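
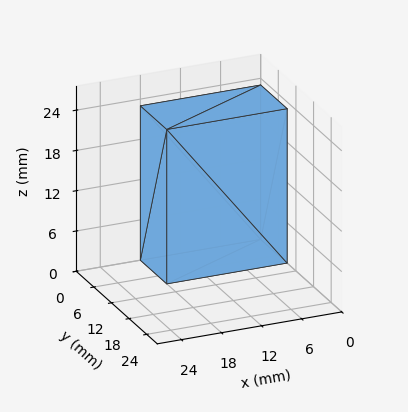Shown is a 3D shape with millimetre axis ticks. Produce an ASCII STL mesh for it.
Reading the render: the shape is a rectangular box, roughly 18 × 9 mm footprint and 23 mm tall (dimensions read to the nearest mm from the axis ticks). For the STL, each face is triangulated and given an outward normal.

solid part
  facet normal 0.0000 0.0000 -1.0000
    outer loop
      vertex 18.000 9.000 0.000
      vertex 18.000 0.000 0.000
      vertex 0.000 0.000 0.000
    endloop
  endfacet
  facet normal 0.0000 0.0000 -1.0000
    outer loop
      vertex 0.000 9.000 0.000
      vertex 18.000 9.000 0.000
      vertex 0.000 0.000 0.000
    endloop
  endfacet
  facet normal 0.0000 0.0000 1.0000
    outer loop
      vertex 0.000 0.000 23.000
      vertex 18.000 0.000 23.000
      vertex 18.000 9.000 23.000
    endloop
  endfacet
  facet normal 0.0000 0.0000 1.0000
    outer loop
      vertex 0.000 0.000 23.000
      vertex 18.000 9.000 23.000
      vertex 0.000 9.000 23.000
    endloop
  endfacet
  facet normal 0.0000 -1.0000 0.0000
    outer loop
      vertex 0.000 0.000 0.000
      vertex 18.000 0.000 0.000
      vertex 18.000 0.000 23.000
    endloop
  endfacet
  facet normal 0.0000 -1.0000 0.0000
    outer loop
      vertex 0.000 0.000 0.000
      vertex 18.000 0.000 23.000
      vertex 0.000 0.000 23.000
    endloop
  endfacet
  facet normal 0.0000 1.0000 0.0000
    outer loop
      vertex 18.000 9.000 23.000
      vertex 18.000 9.000 0.000
      vertex 0.000 9.000 0.000
    endloop
  endfacet
  facet normal 0.0000 1.0000 0.0000
    outer loop
      vertex 0.000 9.000 23.000
      vertex 18.000 9.000 23.000
      vertex 0.000 9.000 0.000
    endloop
  endfacet
  facet normal -1.0000 0.0000 0.0000
    outer loop
      vertex 0.000 9.000 23.000
      vertex 0.000 9.000 0.000
      vertex 0.000 0.000 0.000
    endloop
  endfacet
  facet normal -1.0000 0.0000 0.0000
    outer loop
      vertex 0.000 0.000 23.000
      vertex 0.000 9.000 23.000
      vertex 0.000 0.000 0.000
    endloop
  endfacet
  facet normal 1.0000 0.0000 0.0000
    outer loop
      vertex 18.000 0.000 0.000
      vertex 18.000 9.000 0.000
      vertex 18.000 9.000 23.000
    endloop
  endfacet
  facet normal 1.0000 0.0000 0.0000
    outer loop
      vertex 18.000 0.000 0.000
      vertex 18.000 9.000 23.000
      vertex 18.000 0.000 23.000
    endloop
  endfacet
endsolid part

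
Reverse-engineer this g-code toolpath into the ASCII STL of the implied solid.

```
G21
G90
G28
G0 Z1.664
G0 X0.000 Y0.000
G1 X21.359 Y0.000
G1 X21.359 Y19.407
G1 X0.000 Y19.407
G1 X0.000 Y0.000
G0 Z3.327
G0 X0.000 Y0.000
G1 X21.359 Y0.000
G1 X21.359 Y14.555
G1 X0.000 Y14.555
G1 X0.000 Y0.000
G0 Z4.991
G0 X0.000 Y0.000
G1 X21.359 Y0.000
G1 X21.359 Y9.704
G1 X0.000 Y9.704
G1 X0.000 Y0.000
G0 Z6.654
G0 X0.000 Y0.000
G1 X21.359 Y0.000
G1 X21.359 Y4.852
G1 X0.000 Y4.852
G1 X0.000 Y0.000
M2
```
solid part
  facet normal 0.0000 0.0000 -1.0000
    outer loop
      vertex 21.359 24.259 0.000
      vertex 21.359 0.000 0.000
      vertex 0.000 0.000 0.000
    endloop
  endfacet
  facet normal 0.0000 0.0000 -1.0000
    outer loop
      vertex 0.000 24.259 0.000
      vertex 21.359 24.259 0.000
      vertex 0.000 0.000 0.000
    endloop
  endfacet
  facet normal 0.0000 -1.0000 0.0000
    outer loop
      vertex 0.000 0.000 0.000
      vertex 21.359 0.000 0.000
      vertex 21.359 0.000 8.318
    endloop
  endfacet
  facet normal 0.0000 -1.0000 0.0000
    outer loop
      vertex 0.000 0.000 0.000
      vertex 21.359 0.000 8.318
      vertex 0.000 0.000 8.318
    endloop
  endfacet
  facet normal 0.0000 0.3243 0.9459
    outer loop
      vertex 0.000 0.000 8.318
      vertex 21.359 0.000 8.318
      vertex 21.359 24.259 0.000
    endloop
  endfacet
  facet normal 0.0000 0.3243 0.9459
    outer loop
      vertex 0.000 0.000 8.318
      vertex 21.359 24.259 0.000
      vertex 0.000 24.259 0.000
    endloop
  endfacet
  facet normal -1.0000 0.0000 0.0000
    outer loop
      vertex 0.000 0.000 8.318
      vertex 0.000 24.259 0.000
      vertex 0.000 0.000 0.000
    endloop
  endfacet
  facet normal 1.0000 0.0000 0.0000
    outer loop
      vertex 21.359 0.000 0.000
      vertex 21.359 24.259 0.000
      vertex 21.359 0.000 8.318
    endloop
  endfacet
endsolid part

The G0 Z moves step by Δz≈1.664 mm. The G1 loops shrink linearly with z, so the solid tapers from its base footprint up to z≈8.32. Closing with a flat bottom cap and the tapered top and triangulating gives 8 facets — a wedge (ramp): 21.4 × 24.3 mm base, rising to 8.32 mm along the y=0 edge and sloping linearly to z=0 at y=24.3.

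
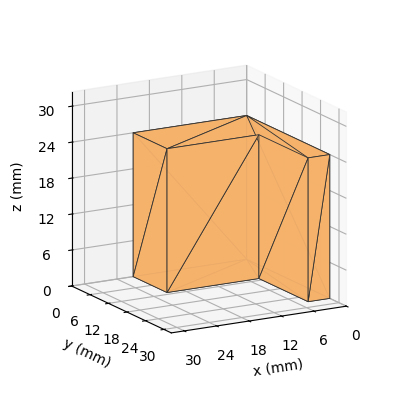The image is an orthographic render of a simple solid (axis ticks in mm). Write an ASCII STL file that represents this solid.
Reading the render: the shape is an L-shaped prism: outer 21 × 27 mm, arm thicknesses ≈ 11 mm (horizontal) and 4 mm (vertical), extruded 24 mm in z (dimensions read to the nearest mm from the axis ticks). For the STL, each face is triangulated and given an outward normal.

solid part
  facet normal 0.0000 0.0000 -1.0000
    outer loop
      vertex 21.0 11.0 0.0
      vertex 21.0 0.0 0.0
      vertex 0.0 0.0 0.0
    endloop
  endfacet
  facet normal 0.0000 0.0000 -1.0000
    outer loop
      vertex 4.0 11.0 0.0
      vertex 21.0 11.0 0.0
      vertex 0.0 0.0 0.0
    endloop
  endfacet
  facet normal 0.0000 0.0000 -1.0000
    outer loop
      vertex 4.0 27.0 0.0
      vertex 4.0 11.0 0.0
      vertex 0.0 0.0 0.0
    endloop
  endfacet
  facet normal 0.0000 0.0000 -1.0000
    outer loop
      vertex 0.0 27.0 0.0
      vertex 4.0 27.0 0.0
      vertex 0.0 0.0 0.0
    endloop
  endfacet
  facet normal 0.0000 0.0000 1.0000
    outer loop
      vertex 0.0 0.0 24.0
      vertex 21.0 0.0 24.0
      vertex 21.0 11.0 24.0
    endloop
  endfacet
  facet normal 0.0000 0.0000 1.0000
    outer loop
      vertex 0.0 0.0 24.0
      vertex 21.0 11.0 24.0
      vertex 4.0 11.0 24.0
    endloop
  endfacet
  facet normal 0.0000 0.0000 1.0000
    outer loop
      vertex 0.0 0.0 24.0
      vertex 4.0 11.0 24.0
      vertex 4.0 27.0 24.0
    endloop
  endfacet
  facet normal 0.0000 0.0000 1.0000
    outer loop
      vertex 0.0 0.0 24.0
      vertex 4.0 27.0 24.0
      vertex 0.0 27.0 24.0
    endloop
  endfacet
  facet normal 0.0000 -1.0000 0.0000
    outer loop
      vertex 0.0 0.0 0.0
      vertex 21.0 0.0 0.0
      vertex 21.0 0.0 24.0
    endloop
  endfacet
  facet normal 0.0000 -1.0000 0.0000
    outer loop
      vertex 0.0 0.0 0.0
      vertex 21.0 0.0 24.0
      vertex 0.0 0.0 24.0
    endloop
  endfacet
  facet normal 1.0000 0.0000 0.0000
    outer loop
      vertex 21.0 0.0 0.0
      vertex 21.0 11.0 0.0
      vertex 21.0 11.0 24.0
    endloop
  endfacet
  facet normal 1.0000 0.0000 0.0000
    outer loop
      vertex 21.0 0.0 0.0
      vertex 21.0 11.0 24.0
      vertex 21.0 0.0 24.0
    endloop
  endfacet
  facet normal 0.0000 1.0000 0.0000
    outer loop
      vertex 21.0 11.0 0.0
      vertex 4.0 11.0 0.0
      vertex 4.0 11.0 24.0
    endloop
  endfacet
  facet normal 0.0000 1.0000 0.0000
    outer loop
      vertex 21.0 11.0 0.0
      vertex 4.0 11.0 24.0
      vertex 21.0 11.0 24.0
    endloop
  endfacet
  facet normal 1.0000 0.0000 0.0000
    outer loop
      vertex 4.0 11.0 0.0
      vertex 4.0 27.0 0.0
      vertex 4.0 27.0 24.0
    endloop
  endfacet
  facet normal 1.0000 0.0000 0.0000
    outer loop
      vertex 4.0 11.0 0.0
      vertex 4.0 27.0 24.0
      vertex 4.0 11.0 24.0
    endloop
  endfacet
  facet normal 0.0000 1.0000 0.0000
    outer loop
      vertex 4.0 27.0 0.0
      vertex 0.0 27.0 0.0
      vertex 0.0 27.0 24.0
    endloop
  endfacet
  facet normal 0.0000 1.0000 0.0000
    outer loop
      vertex 4.0 27.0 0.0
      vertex 0.0 27.0 24.0
      vertex 4.0 27.0 24.0
    endloop
  endfacet
  facet normal -1.0000 0.0000 0.0000
    outer loop
      vertex 0.0 27.0 0.0
      vertex 0.0 0.0 0.0
      vertex 0.0 0.0 24.0
    endloop
  endfacet
  facet normal -1.0000 0.0000 0.0000
    outer loop
      vertex 0.0 27.0 0.0
      vertex 0.0 0.0 24.0
      vertex 0.0 27.0 24.0
    endloop
  endfacet
endsolid part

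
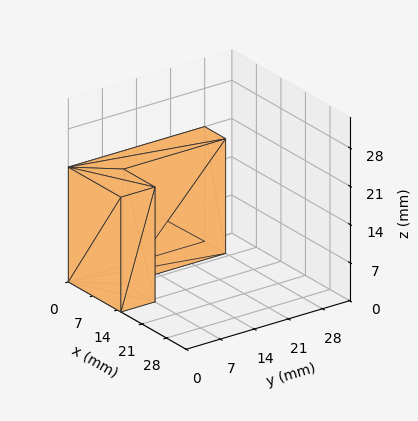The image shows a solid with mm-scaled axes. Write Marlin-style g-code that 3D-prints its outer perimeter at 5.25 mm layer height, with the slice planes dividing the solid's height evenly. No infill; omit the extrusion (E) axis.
Reading the render: the shape is an L-shaped prism: outer 15 × 28 mm, arm thicknesses ≈ 7 mm (horizontal) and 6 mm (vertical), extruded 21 mm in z (dimensions read to the nearest mm from the axis ticks). For the g-code, the solid's height is divided into equal slices at the stated Δz and each level perimeter traced with G1 moves after a G0 lift.

; perimeter-only toolpath
G21 ; units = mm
G90 ; absolute positioning
G28 ; home
; layer 1
G0 Z5.25
G0 X0.00 Y0.00
G1 X15.00 Y0.00
G1 X15.00 Y7.00
G1 X6.00 Y7.00
G1 X6.00 Y28.00
G1 X0.00 Y28.00
G1 X0.00 Y0.00
; layer 2
G0 Z10.50
G0 X0.00 Y0.00
G1 X15.00 Y0.00
G1 X15.00 Y7.00
G1 X6.00 Y7.00
G1 X6.00 Y28.00
G1 X0.00 Y28.00
G1 X0.00 Y0.00
; layer 3
G0 Z15.75
G0 X0.00 Y0.00
G1 X15.00 Y0.00
G1 X15.00 Y7.00
G1 X6.00 Y7.00
G1 X6.00 Y28.00
G1 X0.00 Y28.00
G1 X0.00 Y0.00
; layer 4
G0 Z21.00
G0 X0.00 Y0.00
G1 X15.00 Y0.00
G1 X15.00 Y7.00
G1 X6.00 Y7.00
G1 X6.00 Y28.00
G1 X0.00 Y28.00
G1 X0.00 Y0.00
M2 ; end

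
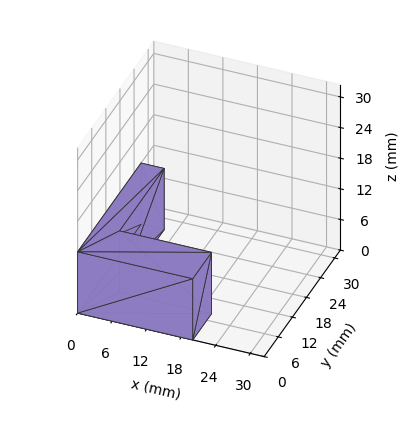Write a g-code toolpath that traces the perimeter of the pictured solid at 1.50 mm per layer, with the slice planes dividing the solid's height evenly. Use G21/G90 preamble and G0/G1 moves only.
Reading the render: the shape is an L-shaped prism: outer 20 × 27 mm, arm thicknesses ≈ 8 mm (horizontal) and 4 mm (vertical), extruded 12 mm in z (dimensions read to the nearest mm from the axis ticks). For the g-code, the solid's height is divided into equal slices at the stated Δz and each level perimeter traced with G1 moves after a G0 lift.

; perimeter-only toolpath
G21 ; units = mm
G90 ; absolute positioning
G28 ; home
; layer 1
G0 Z1.50
G0 X0.00 Y0.00
G1 X20.00 Y0.00
G1 X20.00 Y8.00
G1 X4.00 Y8.00
G1 X4.00 Y27.00
G1 X0.00 Y27.00
G1 X0.00 Y0.00
; layer 2
G0 Z3.00
G0 X0.00 Y0.00
G1 X20.00 Y0.00
G1 X20.00 Y8.00
G1 X4.00 Y8.00
G1 X4.00 Y27.00
G1 X0.00 Y27.00
G1 X0.00 Y0.00
; layer 3
G0 Z4.50
G0 X0.00 Y0.00
G1 X20.00 Y0.00
G1 X20.00 Y8.00
G1 X4.00 Y8.00
G1 X4.00 Y27.00
G1 X0.00 Y27.00
G1 X0.00 Y0.00
; layer 4
G0 Z6.00
G0 X0.00 Y0.00
G1 X20.00 Y0.00
G1 X20.00 Y8.00
G1 X4.00 Y8.00
G1 X4.00 Y27.00
G1 X0.00 Y27.00
G1 X0.00 Y0.00
; layer 5
G0 Z7.50
G0 X0.00 Y0.00
G1 X20.00 Y0.00
G1 X20.00 Y8.00
G1 X4.00 Y8.00
G1 X4.00 Y27.00
G1 X0.00 Y27.00
G1 X0.00 Y0.00
; layer 6
G0 Z9.00
G0 X0.00 Y0.00
G1 X20.00 Y0.00
G1 X20.00 Y8.00
G1 X4.00 Y8.00
G1 X4.00 Y27.00
G1 X0.00 Y27.00
G1 X0.00 Y0.00
; layer 7
G0 Z10.50
G0 X0.00 Y0.00
G1 X20.00 Y0.00
G1 X20.00 Y8.00
G1 X4.00 Y8.00
G1 X4.00 Y27.00
G1 X0.00 Y27.00
G1 X0.00 Y0.00
; layer 8
G0 Z12.00
G0 X0.00 Y0.00
G1 X20.00 Y0.00
G1 X20.00 Y8.00
G1 X4.00 Y8.00
G1 X4.00 Y27.00
G1 X0.00 Y27.00
G1 X0.00 Y0.00
M2 ; end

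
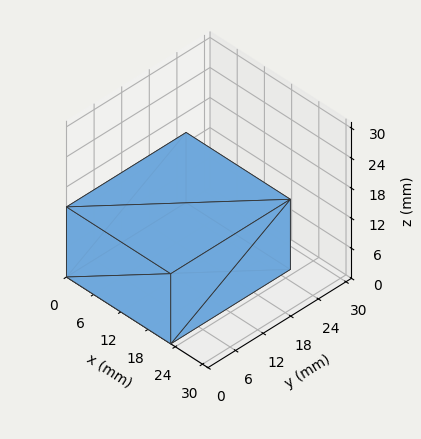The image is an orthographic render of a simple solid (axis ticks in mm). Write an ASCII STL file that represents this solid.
Reading the render: the shape is a rectangular box, roughly 23 × 26 mm footprint and 14 mm tall (dimensions read to the nearest mm from the axis ticks). For the STL, each face is triangulated and given an outward normal.

solid part
  facet normal 0.0000 0.0000 -1.0000
    outer loop
      vertex 23.00 26.00 0.00
      vertex 23.00 0.00 0.00
      vertex 0.00 0.00 0.00
    endloop
  endfacet
  facet normal 0.0000 0.0000 -1.0000
    outer loop
      vertex 0.00 26.00 0.00
      vertex 23.00 26.00 0.00
      vertex 0.00 0.00 0.00
    endloop
  endfacet
  facet normal 0.0000 0.0000 1.0000
    outer loop
      vertex 0.00 0.00 14.00
      vertex 23.00 0.00 14.00
      vertex 23.00 26.00 14.00
    endloop
  endfacet
  facet normal 0.0000 0.0000 1.0000
    outer loop
      vertex 0.00 0.00 14.00
      vertex 23.00 26.00 14.00
      vertex 0.00 26.00 14.00
    endloop
  endfacet
  facet normal 0.0000 -1.0000 0.0000
    outer loop
      vertex 0.00 0.00 0.00
      vertex 23.00 0.00 0.00
      vertex 23.00 0.00 14.00
    endloop
  endfacet
  facet normal 0.0000 -1.0000 0.0000
    outer loop
      vertex 0.00 0.00 0.00
      vertex 23.00 0.00 14.00
      vertex 0.00 0.00 14.00
    endloop
  endfacet
  facet normal 0.0000 1.0000 0.0000
    outer loop
      vertex 23.00 26.00 14.00
      vertex 23.00 26.00 0.00
      vertex 0.00 26.00 0.00
    endloop
  endfacet
  facet normal 0.0000 1.0000 0.0000
    outer loop
      vertex 0.00 26.00 14.00
      vertex 23.00 26.00 14.00
      vertex 0.00 26.00 0.00
    endloop
  endfacet
  facet normal -1.0000 0.0000 0.0000
    outer loop
      vertex 0.00 26.00 14.00
      vertex 0.00 26.00 0.00
      vertex 0.00 0.00 0.00
    endloop
  endfacet
  facet normal -1.0000 0.0000 0.0000
    outer loop
      vertex 0.00 0.00 14.00
      vertex 0.00 26.00 14.00
      vertex 0.00 0.00 0.00
    endloop
  endfacet
  facet normal 1.0000 0.0000 0.0000
    outer loop
      vertex 23.00 0.00 0.00
      vertex 23.00 26.00 0.00
      vertex 23.00 26.00 14.00
    endloop
  endfacet
  facet normal 1.0000 0.0000 0.0000
    outer loop
      vertex 23.00 0.00 0.00
      vertex 23.00 26.00 14.00
      vertex 23.00 0.00 14.00
    endloop
  endfacet
endsolid part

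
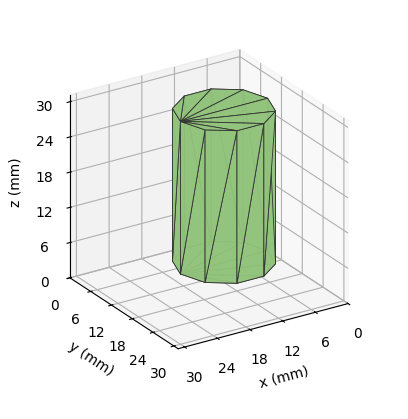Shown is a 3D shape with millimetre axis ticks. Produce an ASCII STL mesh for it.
Reading the render: the shape is a regular 10-sided prism (a cylinder approximated with 10 flat sides), circumscribed radius ≈ 8 mm, height ≈ 26 mm (dimensions read to the nearest mm from the axis ticks). For the STL, each face is triangulated and given an outward normal.

solid part
  facet normal 0.0000 0.0000 -1.0000
    outer loop
      vertex 10.47 15.61 0.00
      vertex 14.47 12.70 0.00
      vertex 16.00 8.00 0.00
    endloop
  endfacet
  facet normal 0.0000 0.0000 -1.0000
    outer loop
      vertex 5.53 15.61 0.00
      vertex 10.47 15.61 0.00
      vertex 16.00 8.00 0.00
    endloop
  endfacet
  facet normal 0.0000 0.0000 -1.0000
    outer loop
      vertex 1.53 12.70 0.00
      vertex 5.53 15.61 0.00
      vertex 16.00 8.00 0.00
    endloop
  endfacet
  facet normal 0.0000 0.0000 -1.0000
    outer loop
      vertex 0.00 8.00 0.00
      vertex 1.53 12.70 0.00
      vertex 16.00 8.00 0.00
    endloop
  endfacet
  facet normal 0.0000 0.0000 -1.0000
    outer loop
      vertex 1.53 3.30 0.00
      vertex 0.00 8.00 0.00
      vertex 16.00 8.00 0.00
    endloop
  endfacet
  facet normal 0.0000 0.0000 -1.0000
    outer loop
      vertex 5.53 0.39 0.00
      vertex 1.53 3.30 0.00
      vertex 16.00 8.00 0.00
    endloop
  endfacet
  facet normal 0.0000 0.0000 -1.0000
    outer loop
      vertex 10.47 0.39 0.00
      vertex 5.53 0.39 0.00
      vertex 16.00 8.00 0.00
    endloop
  endfacet
  facet normal 0.0000 0.0000 -1.0000
    outer loop
      vertex 14.47 3.30 0.00
      vertex 10.47 0.39 0.00
      vertex 16.00 8.00 0.00
    endloop
  endfacet
  facet normal 0.0000 0.0000 1.0000
    outer loop
      vertex 16.00 8.00 26.00
      vertex 14.47 12.70 26.00
      vertex 10.47 15.61 26.00
    endloop
  endfacet
  facet normal 0.0000 0.0000 1.0000
    outer loop
      vertex 16.00 8.00 26.00
      vertex 10.47 15.61 26.00
      vertex 5.53 15.61 26.00
    endloop
  endfacet
  facet normal 0.0000 0.0000 1.0000
    outer loop
      vertex 16.00 8.00 26.00
      vertex 5.53 15.61 26.00
      vertex 1.53 12.70 26.00
    endloop
  endfacet
  facet normal 0.0000 0.0000 1.0000
    outer loop
      vertex 16.00 8.00 26.00
      vertex 1.53 12.70 26.00
      vertex 0.00 8.00 26.00
    endloop
  endfacet
  facet normal 0.0000 0.0000 1.0000
    outer loop
      vertex 16.00 8.00 26.00
      vertex 0.00 8.00 26.00
      vertex 1.53 3.30 26.00
    endloop
  endfacet
  facet normal 0.0000 0.0000 1.0000
    outer loop
      vertex 16.00 8.00 26.00
      vertex 1.53 3.30 26.00
      vertex 5.53 0.39 26.00
    endloop
  endfacet
  facet normal 0.0000 0.0000 1.0000
    outer loop
      vertex 16.00 8.00 26.00
      vertex 5.53 0.39 26.00
      vertex 10.47 0.39 26.00
    endloop
  endfacet
  facet normal 0.0000 0.0000 1.0000
    outer loop
      vertex 16.00 8.00 26.00
      vertex 10.47 0.39 26.00
      vertex 14.47 3.30 26.00
    endloop
  endfacet
  facet normal 0.9509 0.3095 0.0000
    outer loop
      vertex 16.00 8.00 0.00
      vertex 14.47 12.70 0.00
      vertex 14.47 12.70 26.00
    endloop
  endfacet
  facet normal 0.9509 0.3095 0.0000
    outer loop
      vertex 16.00 8.00 0.00
      vertex 14.47 12.70 26.00
      vertex 16.00 8.00 26.00
    endloop
  endfacet
  facet normal 0.5883 0.8086 0.0000
    outer loop
      vertex 14.47 12.70 0.00
      vertex 10.47 15.61 0.00
      vertex 10.47 15.61 26.00
    endloop
  endfacet
  facet normal 0.5883 0.8086 0.0000
    outer loop
      vertex 14.47 12.70 0.00
      vertex 10.47 15.61 26.00
      vertex 14.47 12.70 26.00
    endloop
  endfacet
  facet normal 0.0000 1.0000 0.0000
    outer loop
      vertex 10.47 15.61 0.00
      vertex 5.53 15.61 0.00
      vertex 5.53 15.61 26.00
    endloop
  endfacet
  facet normal 0.0000 1.0000 0.0000
    outer loop
      vertex 10.47 15.61 0.00
      vertex 5.53 15.61 26.00
      vertex 10.47 15.61 26.00
    endloop
  endfacet
  facet normal -0.5883 0.8086 0.0000
    outer loop
      vertex 5.53 15.61 0.00
      vertex 1.53 12.70 0.00
      vertex 1.53 12.70 26.00
    endloop
  endfacet
  facet normal -0.5883 0.8086 0.0000
    outer loop
      vertex 5.53 15.61 0.00
      vertex 1.53 12.70 26.00
      vertex 5.53 15.61 26.00
    endloop
  endfacet
  facet normal -0.9509 0.3095 0.0000
    outer loop
      vertex 1.53 12.70 0.00
      vertex 0.00 8.00 0.00
      vertex 0.00 8.00 26.00
    endloop
  endfacet
  facet normal -0.9509 0.3095 0.0000
    outer loop
      vertex 1.53 12.70 0.00
      vertex 0.00 8.00 26.00
      vertex 1.53 12.70 26.00
    endloop
  endfacet
  facet normal -0.9509 -0.3095 0.0000
    outer loop
      vertex 0.00 8.00 0.00
      vertex 1.53 3.30 0.00
      vertex 1.53 3.30 26.00
    endloop
  endfacet
  facet normal -0.9509 -0.3095 0.0000
    outer loop
      vertex 0.00 8.00 0.00
      vertex 1.53 3.30 26.00
      vertex 0.00 8.00 26.00
    endloop
  endfacet
  facet normal -0.5883 -0.8086 0.0000
    outer loop
      vertex 1.53 3.30 0.00
      vertex 5.53 0.39 0.00
      vertex 5.53 0.39 26.00
    endloop
  endfacet
  facet normal -0.5883 -0.8086 0.0000
    outer loop
      vertex 1.53 3.30 0.00
      vertex 5.53 0.39 26.00
      vertex 1.53 3.30 26.00
    endloop
  endfacet
  facet normal 0.0000 -1.0000 0.0000
    outer loop
      vertex 5.53 0.39 0.00
      vertex 10.47 0.39 0.00
      vertex 10.47 0.39 26.00
    endloop
  endfacet
  facet normal 0.0000 -1.0000 0.0000
    outer loop
      vertex 5.53 0.39 0.00
      vertex 10.47 0.39 26.00
      vertex 5.53 0.39 26.00
    endloop
  endfacet
  facet normal 0.5883 -0.8086 0.0000
    outer loop
      vertex 10.47 0.39 0.00
      vertex 14.47 3.30 0.00
      vertex 14.47 3.30 26.00
    endloop
  endfacet
  facet normal 0.5883 -0.8086 0.0000
    outer loop
      vertex 10.47 0.39 0.00
      vertex 14.47 3.30 26.00
      vertex 10.47 0.39 26.00
    endloop
  endfacet
  facet normal 0.9509 -0.3095 0.0000
    outer loop
      vertex 14.47 3.30 0.00
      vertex 16.00 8.00 0.00
      vertex 16.00 8.00 26.00
    endloop
  endfacet
  facet normal 0.9509 -0.3095 0.0000
    outer loop
      vertex 14.47 3.30 0.00
      vertex 16.00 8.00 26.00
      vertex 14.47 3.30 26.00
    endloop
  endfacet
endsolid part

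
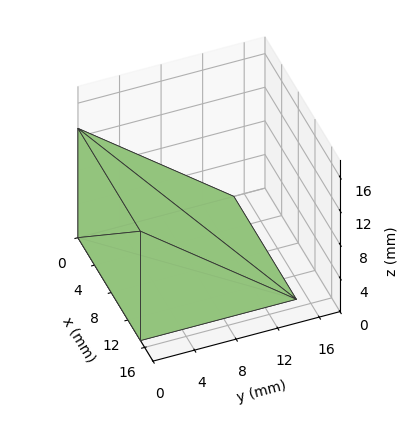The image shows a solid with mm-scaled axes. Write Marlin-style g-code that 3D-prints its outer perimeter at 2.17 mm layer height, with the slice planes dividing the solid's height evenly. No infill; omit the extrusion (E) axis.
Reading the render: the shape is a wedge (ramp): 15 × 15 mm base, rising to 13 mm along the y=0 edge and sloping linearly to z=0 at y=15 (dimensions read to the nearest mm from the axis ticks). For the g-code, the solid's height is divided into equal slices at the stated Δz and each level perimeter traced with G1 moves after a G0 lift.

; perimeter-only toolpath
G21 ; units = mm
G90 ; absolute positioning
G28 ; home
; layer 1
G0 Z2.17
G0 X0.00 Y0.00
G1 X15.00 Y0.00
G1 X15.00 Y12.50
G1 X0.00 Y12.50
G1 X0.00 Y0.00
; layer 2
G0 Z4.33
G0 X0.00 Y0.00
G1 X15.00 Y0.00
G1 X15.00 Y10.00
G1 X0.00 Y10.00
G1 X0.00 Y0.00
; layer 3
G0 Z6.50
G0 X0.00 Y0.00
G1 X15.00 Y0.00
G1 X15.00 Y7.50
G1 X0.00 Y7.50
G1 X0.00 Y0.00
; layer 4
G0 Z8.67
G0 X0.00 Y0.00
G1 X15.00 Y0.00
G1 X15.00 Y5.00
G1 X0.00 Y5.00
G1 X0.00 Y0.00
; layer 5
G0 Z10.83
G0 X0.00 Y0.00
G1 X15.00 Y0.00
G1 X15.00 Y2.50
G1 X0.00 Y2.50
G1 X0.00 Y0.00
M2 ; end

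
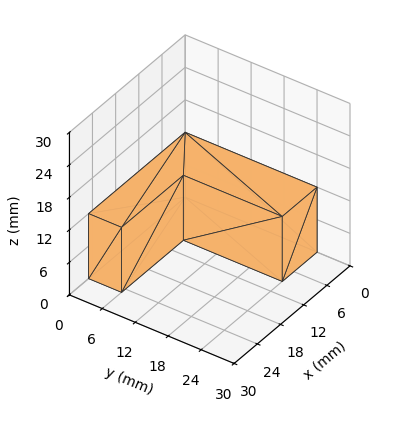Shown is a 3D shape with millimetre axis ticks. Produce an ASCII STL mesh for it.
Reading the render: the shape is an L-shaped prism: outer 25 × 24 mm, arm thicknesses ≈ 6 mm (horizontal) and 9 mm (vertical), extruded 12 mm in z (dimensions read to the nearest mm from the axis ticks). For the STL, each face is triangulated and given an outward normal.

solid part
  facet normal 0.0000 0.0000 -1.0000
    outer loop
      vertex 25.000 6.000 0.000
      vertex 25.000 0.000 0.000
      vertex 0.000 0.000 0.000
    endloop
  endfacet
  facet normal 0.0000 0.0000 -1.0000
    outer loop
      vertex 9.000 6.000 0.000
      vertex 25.000 6.000 0.000
      vertex 0.000 0.000 0.000
    endloop
  endfacet
  facet normal 0.0000 0.0000 -1.0000
    outer loop
      vertex 9.000 24.000 0.000
      vertex 9.000 6.000 0.000
      vertex 0.000 0.000 0.000
    endloop
  endfacet
  facet normal 0.0000 0.0000 -1.0000
    outer loop
      vertex 0.000 24.000 0.000
      vertex 9.000 24.000 0.000
      vertex 0.000 0.000 0.000
    endloop
  endfacet
  facet normal 0.0000 0.0000 1.0000
    outer loop
      vertex 0.000 0.000 12.000
      vertex 25.000 0.000 12.000
      vertex 25.000 6.000 12.000
    endloop
  endfacet
  facet normal 0.0000 0.0000 1.0000
    outer loop
      vertex 0.000 0.000 12.000
      vertex 25.000 6.000 12.000
      vertex 9.000 6.000 12.000
    endloop
  endfacet
  facet normal 0.0000 0.0000 1.0000
    outer loop
      vertex 0.000 0.000 12.000
      vertex 9.000 6.000 12.000
      vertex 9.000 24.000 12.000
    endloop
  endfacet
  facet normal 0.0000 0.0000 1.0000
    outer loop
      vertex 0.000 0.000 12.000
      vertex 9.000 24.000 12.000
      vertex 0.000 24.000 12.000
    endloop
  endfacet
  facet normal 0.0000 -1.0000 0.0000
    outer loop
      vertex 0.000 0.000 0.000
      vertex 25.000 0.000 0.000
      vertex 25.000 0.000 12.000
    endloop
  endfacet
  facet normal 0.0000 -1.0000 0.0000
    outer loop
      vertex 0.000 0.000 0.000
      vertex 25.000 0.000 12.000
      vertex 0.000 0.000 12.000
    endloop
  endfacet
  facet normal 1.0000 0.0000 0.0000
    outer loop
      vertex 25.000 0.000 0.000
      vertex 25.000 6.000 0.000
      vertex 25.000 6.000 12.000
    endloop
  endfacet
  facet normal 1.0000 0.0000 0.0000
    outer loop
      vertex 25.000 0.000 0.000
      vertex 25.000 6.000 12.000
      vertex 25.000 0.000 12.000
    endloop
  endfacet
  facet normal 0.0000 1.0000 0.0000
    outer loop
      vertex 25.000 6.000 0.000
      vertex 9.000 6.000 0.000
      vertex 9.000 6.000 12.000
    endloop
  endfacet
  facet normal 0.0000 1.0000 0.0000
    outer loop
      vertex 25.000 6.000 0.000
      vertex 9.000 6.000 12.000
      vertex 25.000 6.000 12.000
    endloop
  endfacet
  facet normal 1.0000 0.0000 0.0000
    outer loop
      vertex 9.000 6.000 0.000
      vertex 9.000 24.000 0.000
      vertex 9.000 24.000 12.000
    endloop
  endfacet
  facet normal 1.0000 0.0000 0.0000
    outer loop
      vertex 9.000 6.000 0.000
      vertex 9.000 24.000 12.000
      vertex 9.000 6.000 12.000
    endloop
  endfacet
  facet normal 0.0000 1.0000 0.0000
    outer loop
      vertex 9.000 24.000 0.000
      vertex 0.000 24.000 0.000
      vertex 0.000 24.000 12.000
    endloop
  endfacet
  facet normal 0.0000 1.0000 0.0000
    outer loop
      vertex 9.000 24.000 0.000
      vertex 0.000 24.000 12.000
      vertex 9.000 24.000 12.000
    endloop
  endfacet
  facet normal -1.0000 0.0000 0.0000
    outer loop
      vertex 0.000 24.000 0.000
      vertex 0.000 0.000 0.000
      vertex 0.000 0.000 12.000
    endloop
  endfacet
  facet normal -1.0000 0.0000 0.0000
    outer loop
      vertex 0.000 24.000 0.000
      vertex 0.000 0.000 12.000
      vertex 0.000 24.000 12.000
    endloop
  endfacet
endsolid part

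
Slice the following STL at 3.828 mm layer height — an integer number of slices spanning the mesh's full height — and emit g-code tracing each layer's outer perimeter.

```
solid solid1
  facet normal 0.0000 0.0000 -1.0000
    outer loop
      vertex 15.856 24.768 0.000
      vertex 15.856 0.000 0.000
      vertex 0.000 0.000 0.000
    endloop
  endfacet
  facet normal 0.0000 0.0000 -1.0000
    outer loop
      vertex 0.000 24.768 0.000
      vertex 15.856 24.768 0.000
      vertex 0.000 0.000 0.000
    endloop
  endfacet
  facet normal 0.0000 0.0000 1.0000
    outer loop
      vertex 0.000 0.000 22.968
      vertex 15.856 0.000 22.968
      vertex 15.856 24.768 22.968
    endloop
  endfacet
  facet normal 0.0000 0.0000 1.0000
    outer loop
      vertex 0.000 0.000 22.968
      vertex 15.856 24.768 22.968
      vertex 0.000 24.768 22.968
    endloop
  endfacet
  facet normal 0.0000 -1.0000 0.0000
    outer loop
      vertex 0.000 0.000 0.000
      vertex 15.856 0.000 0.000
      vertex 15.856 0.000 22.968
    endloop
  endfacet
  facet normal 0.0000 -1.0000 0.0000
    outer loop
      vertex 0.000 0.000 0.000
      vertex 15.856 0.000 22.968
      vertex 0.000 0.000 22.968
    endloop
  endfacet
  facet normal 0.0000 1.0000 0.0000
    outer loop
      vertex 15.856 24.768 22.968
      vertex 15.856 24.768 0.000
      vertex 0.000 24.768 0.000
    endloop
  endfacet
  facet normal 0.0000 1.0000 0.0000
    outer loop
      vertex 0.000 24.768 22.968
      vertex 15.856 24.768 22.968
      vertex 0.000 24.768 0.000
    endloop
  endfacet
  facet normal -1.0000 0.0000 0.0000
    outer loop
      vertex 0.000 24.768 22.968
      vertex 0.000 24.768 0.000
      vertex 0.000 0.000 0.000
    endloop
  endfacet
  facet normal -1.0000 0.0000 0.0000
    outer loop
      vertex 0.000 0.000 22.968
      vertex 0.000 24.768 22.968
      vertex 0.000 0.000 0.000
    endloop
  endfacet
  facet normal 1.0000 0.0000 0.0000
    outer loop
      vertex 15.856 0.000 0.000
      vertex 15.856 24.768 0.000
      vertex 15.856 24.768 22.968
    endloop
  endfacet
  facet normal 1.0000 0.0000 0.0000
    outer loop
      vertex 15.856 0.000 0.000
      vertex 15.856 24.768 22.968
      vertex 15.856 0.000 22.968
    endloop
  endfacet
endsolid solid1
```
; perimeter-only toolpath
G21 ; units = mm
G90 ; absolute positioning
G28 ; home
; layer 1
G0 Z3.828
G0 X0.000 Y0.000
G1 X15.856 Y0.000
G1 X15.856 Y24.768
G1 X0.000 Y24.768
G1 X0.000 Y0.000
; layer 2
G0 Z7.656
G0 X0.000 Y0.000
G1 X15.856 Y0.000
G1 X15.856 Y24.768
G1 X0.000 Y24.768
G1 X0.000 Y0.000
; layer 3
G0 Z11.484
G0 X0.000 Y0.000
G1 X15.856 Y0.000
G1 X15.856 Y24.768
G1 X0.000 Y24.768
G1 X0.000 Y0.000
; layer 4
G0 Z15.312
G0 X0.000 Y0.000
G1 X15.856 Y0.000
G1 X15.856 Y24.768
G1 X0.000 Y24.768
G1 X0.000 Y0.000
; layer 5
G0 Z19.140
G0 X0.000 Y0.000
G1 X15.856 Y0.000
G1 X15.856 Y24.768
G1 X0.000 Y24.768
G1 X0.000 Y0.000
; layer 6
G0 Z22.968
G0 X0.000 Y0.000
G1 X15.856 Y0.000
G1 X15.856 Y24.768
G1 X0.000 Y24.768
G1 X0.000 Y0.000
M2 ; end

The solid is a rectangular box, roughly 15.9 × 24.8 mm footprint and 23 mm tall. Slicing at Δz = 3.828 mm — 6 equal slices spanning the solid's height, so layer i sits at z = i·h/6 — gives 6 non-empty perimeters. Each is a 4-segment closed polygon; G0 lifts to the layer z and rapids to the start vertex, then G1 traces the edges.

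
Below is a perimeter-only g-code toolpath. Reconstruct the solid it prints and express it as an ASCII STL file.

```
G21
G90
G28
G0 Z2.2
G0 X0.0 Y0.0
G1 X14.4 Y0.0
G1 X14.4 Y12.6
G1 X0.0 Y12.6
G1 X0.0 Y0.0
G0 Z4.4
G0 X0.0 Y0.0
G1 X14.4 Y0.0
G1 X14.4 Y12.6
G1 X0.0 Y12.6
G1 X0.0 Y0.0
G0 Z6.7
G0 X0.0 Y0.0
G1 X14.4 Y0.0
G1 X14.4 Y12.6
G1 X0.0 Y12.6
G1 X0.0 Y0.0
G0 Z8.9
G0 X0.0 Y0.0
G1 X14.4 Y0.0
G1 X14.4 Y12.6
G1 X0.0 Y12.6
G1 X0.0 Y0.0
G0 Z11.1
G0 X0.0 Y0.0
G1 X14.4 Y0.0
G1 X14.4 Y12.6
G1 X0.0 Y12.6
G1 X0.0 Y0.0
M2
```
solid part
  facet normal 0.0000 0.0000 -1.0000
    outer loop
      vertex 14.4 12.6 0.0
      vertex 14.4 0.0 0.0
      vertex 0.0 0.0 0.0
    endloop
  endfacet
  facet normal 0.0000 0.0000 -1.0000
    outer loop
      vertex 0.0 12.6 0.0
      vertex 14.4 12.6 0.0
      vertex 0.0 0.0 0.0
    endloop
  endfacet
  facet normal 0.0000 0.0000 1.0000
    outer loop
      vertex 0.0 0.0 11.1
      vertex 14.4 0.0 11.1
      vertex 14.4 12.6 11.1
    endloop
  endfacet
  facet normal 0.0000 0.0000 1.0000
    outer loop
      vertex 0.0 0.0 11.1
      vertex 14.4 12.6 11.1
      vertex 0.0 12.6 11.1
    endloop
  endfacet
  facet normal 0.0000 -1.0000 0.0000
    outer loop
      vertex 0.0 0.0 0.0
      vertex 14.4 0.0 0.0
      vertex 14.4 0.0 11.1
    endloop
  endfacet
  facet normal 0.0000 -1.0000 0.0000
    outer loop
      vertex 0.0 0.0 0.0
      vertex 14.4 0.0 11.1
      vertex 0.0 0.0 11.1
    endloop
  endfacet
  facet normal 0.0000 1.0000 0.0000
    outer loop
      vertex 14.4 12.6 11.1
      vertex 14.4 12.6 0.0
      vertex 0.0 12.6 0.0
    endloop
  endfacet
  facet normal 0.0000 1.0000 0.0000
    outer loop
      vertex 0.0 12.6 11.1
      vertex 14.4 12.6 11.1
      vertex 0.0 12.6 0.0
    endloop
  endfacet
  facet normal -1.0000 0.0000 0.0000
    outer loop
      vertex 0.0 12.6 11.1
      vertex 0.0 12.6 0.0
      vertex 0.0 0.0 0.0
    endloop
  endfacet
  facet normal -1.0000 0.0000 0.0000
    outer loop
      vertex 0.0 0.0 11.1
      vertex 0.0 12.6 11.1
      vertex 0.0 0.0 0.0
    endloop
  endfacet
  facet normal 1.0000 0.0000 0.0000
    outer loop
      vertex 14.4 0.0 0.0
      vertex 14.4 12.6 0.0
      vertex 14.4 12.6 11.1
    endloop
  endfacet
  facet normal 1.0000 0.0000 0.0000
    outer loop
      vertex 14.4 0.0 0.0
      vertex 14.4 12.6 11.1
      vertex 14.4 0.0 11.1
    endloop
  endfacet
endsolid part

The G0 Z moves step by Δz≈2.2 mm. Every layer's G1 loop is the same polygon, so the solid is a straight extrusion of it from z=0 to z≈11.1. Closing with flat bottom and top caps and triangulating gives 12 facets — a rectangular box, roughly 14.4 × 12.6 mm footprint and 11.1 mm tall.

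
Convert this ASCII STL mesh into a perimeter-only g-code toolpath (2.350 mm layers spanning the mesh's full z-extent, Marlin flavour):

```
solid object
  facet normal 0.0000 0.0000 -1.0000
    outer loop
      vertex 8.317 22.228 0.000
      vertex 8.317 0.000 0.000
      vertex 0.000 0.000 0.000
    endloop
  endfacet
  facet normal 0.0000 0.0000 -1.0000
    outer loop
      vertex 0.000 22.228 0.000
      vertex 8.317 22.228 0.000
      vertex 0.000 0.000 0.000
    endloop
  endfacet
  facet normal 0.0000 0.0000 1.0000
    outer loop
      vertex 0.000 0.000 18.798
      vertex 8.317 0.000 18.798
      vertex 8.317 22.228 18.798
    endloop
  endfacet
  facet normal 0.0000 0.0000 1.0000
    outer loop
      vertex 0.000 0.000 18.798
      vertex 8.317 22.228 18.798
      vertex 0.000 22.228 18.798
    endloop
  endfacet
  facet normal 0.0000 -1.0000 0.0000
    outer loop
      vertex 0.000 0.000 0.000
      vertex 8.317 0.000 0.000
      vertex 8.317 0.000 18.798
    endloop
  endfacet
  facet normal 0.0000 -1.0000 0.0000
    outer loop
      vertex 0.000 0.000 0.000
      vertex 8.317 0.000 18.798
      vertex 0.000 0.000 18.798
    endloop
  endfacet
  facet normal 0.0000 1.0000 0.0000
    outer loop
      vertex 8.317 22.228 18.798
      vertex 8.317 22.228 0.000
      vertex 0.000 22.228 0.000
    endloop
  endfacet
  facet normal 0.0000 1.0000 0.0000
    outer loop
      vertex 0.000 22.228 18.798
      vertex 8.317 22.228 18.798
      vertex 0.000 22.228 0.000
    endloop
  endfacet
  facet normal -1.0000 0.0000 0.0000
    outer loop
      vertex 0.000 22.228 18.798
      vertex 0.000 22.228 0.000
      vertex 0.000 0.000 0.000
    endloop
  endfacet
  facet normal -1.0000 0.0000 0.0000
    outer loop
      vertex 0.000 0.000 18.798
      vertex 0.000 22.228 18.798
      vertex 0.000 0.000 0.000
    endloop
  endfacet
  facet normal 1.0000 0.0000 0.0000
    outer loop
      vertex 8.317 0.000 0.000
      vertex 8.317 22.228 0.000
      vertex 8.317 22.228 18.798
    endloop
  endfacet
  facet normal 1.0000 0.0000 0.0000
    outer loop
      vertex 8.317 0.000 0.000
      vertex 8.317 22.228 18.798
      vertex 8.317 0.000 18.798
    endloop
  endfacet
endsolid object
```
; perimeter-only toolpath
G21 ; units = mm
G90 ; absolute positioning
G28 ; home
; layer 1
G0 Z2.350
G0 X0.000 Y0.000
G1 X8.317 Y0.000
G1 X8.317 Y22.228
G1 X0.000 Y22.228
G1 X0.000 Y0.000
; layer 2
G0 Z4.699
G0 X0.000 Y0.000
G1 X8.317 Y0.000
G1 X8.317 Y22.228
G1 X0.000 Y22.228
G1 X0.000 Y0.000
; layer 3
G0 Z7.049
G0 X0.000 Y0.000
G1 X8.317 Y0.000
G1 X8.317 Y22.228
G1 X0.000 Y22.228
G1 X0.000 Y0.000
; layer 4
G0 Z9.399
G0 X0.000 Y0.000
G1 X8.317 Y0.000
G1 X8.317 Y22.228
G1 X0.000 Y22.228
G1 X0.000 Y0.000
; layer 5
G0 Z11.749
G0 X0.000 Y0.000
G1 X8.317 Y0.000
G1 X8.317 Y22.228
G1 X0.000 Y22.228
G1 X0.000 Y0.000
; layer 6
G0 Z14.098
G0 X0.000 Y0.000
G1 X8.317 Y0.000
G1 X8.317 Y22.228
G1 X0.000 Y22.228
G1 X0.000 Y0.000
; layer 7
G0 Z16.448
G0 X0.000 Y0.000
G1 X8.317 Y0.000
G1 X8.317 Y22.228
G1 X0.000 Y22.228
G1 X0.000 Y0.000
; layer 8
G0 Z18.798
G0 X0.000 Y0.000
G1 X8.317 Y0.000
G1 X8.317 Y22.228
G1 X0.000 Y22.228
G1 X0.000 Y0.000
M2 ; end

The solid is a rectangular box, roughly 8.32 × 22.2 mm footprint and 18.8 mm tall. Slicing at Δz = 2.350 mm — 8 equal slices spanning the solid's height, so layer i sits at z = i·h/8 — gives 8 non-empty perimeters. Each is a 4-segment closed polygon; G0 lifts to the layer z and rapids to the start vertex, then G1 traces the edges.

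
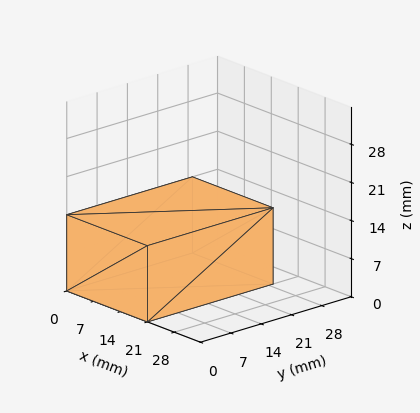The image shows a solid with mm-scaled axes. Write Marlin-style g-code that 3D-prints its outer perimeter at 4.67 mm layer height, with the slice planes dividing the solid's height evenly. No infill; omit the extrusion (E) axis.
Reading the render: the shape is a rectangular box, roughly 21 × 29 mm footprint and 14 mm tall (dimensions read to the nearest mm from the axis ticks). For the g-code, the solid's height is divided into equal slices at the stated Δz and each level perimeter traced with G1 moves after a G0 lift.

; perimeter-only toolpath
G21 ; units = mm
G90 ; absolute positioning
G28 ; home
; layer 1
G0 Z4.67
G0 X0.00 Y0.00
G1 X21.00 Y0.00
G1 X21.00 Y29.00
G1 X0.00 Y29.00
G1 X0.00 Y0.00
; layer 2
G0 Z9.33
G0 X0.00 Y0.00
G1 X21.00 Y0.00
G1 X21.00 Y29.00
G1 X0.00 Y29.00
G1 X0.00 Y0.00
; layer 3
G0 Z14.00
G0 X0.00 Y0.00
G1 X21.00 Y0.00
G1 X21.00 Y29.00
G1 X0.00 Y29.00
G1 X0.00 Y0.00
M2 ; end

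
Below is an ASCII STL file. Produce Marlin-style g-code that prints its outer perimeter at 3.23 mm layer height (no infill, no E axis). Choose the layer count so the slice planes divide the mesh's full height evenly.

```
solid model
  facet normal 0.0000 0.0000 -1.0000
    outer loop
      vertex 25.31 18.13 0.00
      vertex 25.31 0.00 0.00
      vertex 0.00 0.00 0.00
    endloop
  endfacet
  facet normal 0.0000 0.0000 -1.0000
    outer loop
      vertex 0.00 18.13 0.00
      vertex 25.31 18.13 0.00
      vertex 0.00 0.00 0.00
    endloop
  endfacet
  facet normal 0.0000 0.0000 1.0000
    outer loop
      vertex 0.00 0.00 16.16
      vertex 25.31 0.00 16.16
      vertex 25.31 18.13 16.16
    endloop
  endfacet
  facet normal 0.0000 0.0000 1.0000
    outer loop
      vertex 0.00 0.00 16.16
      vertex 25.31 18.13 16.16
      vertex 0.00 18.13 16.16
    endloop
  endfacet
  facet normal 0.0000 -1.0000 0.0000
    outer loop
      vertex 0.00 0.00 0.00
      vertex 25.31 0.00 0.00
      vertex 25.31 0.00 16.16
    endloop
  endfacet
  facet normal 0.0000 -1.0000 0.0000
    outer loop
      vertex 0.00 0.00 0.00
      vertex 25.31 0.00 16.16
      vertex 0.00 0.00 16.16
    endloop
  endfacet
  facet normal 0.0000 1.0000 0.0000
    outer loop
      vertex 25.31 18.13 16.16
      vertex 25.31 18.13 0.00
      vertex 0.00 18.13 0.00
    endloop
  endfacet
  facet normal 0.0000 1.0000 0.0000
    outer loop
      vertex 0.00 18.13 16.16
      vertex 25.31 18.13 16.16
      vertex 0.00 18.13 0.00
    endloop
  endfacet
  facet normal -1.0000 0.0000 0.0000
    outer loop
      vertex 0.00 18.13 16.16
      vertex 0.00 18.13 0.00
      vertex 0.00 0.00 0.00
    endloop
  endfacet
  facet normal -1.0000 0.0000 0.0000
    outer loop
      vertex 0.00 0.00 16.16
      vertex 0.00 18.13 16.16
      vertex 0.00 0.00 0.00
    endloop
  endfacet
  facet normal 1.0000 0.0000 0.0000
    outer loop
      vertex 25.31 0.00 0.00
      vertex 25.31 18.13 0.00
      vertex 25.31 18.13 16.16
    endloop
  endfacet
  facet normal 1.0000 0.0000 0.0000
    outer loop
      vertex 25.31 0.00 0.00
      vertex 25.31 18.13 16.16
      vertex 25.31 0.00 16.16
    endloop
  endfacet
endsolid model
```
; perimeter-only toolpath
G21 ; units = mm
G90 ; absolute positioning
G28 ; home
; layer 1
G0 Z3.23
G0 X0.00 Y0.00
G1 X25.31 Y0.00
G1 X25.31 Y18.13
G1 X0.00 Y18.13
G1 X0.00 Y0.00
; layer 2
G0 Z6.46
G0 X0.00 Y0.00
G1 X25.31 Y0.00
G1 X25.31 Y18.13
G1 X0.00 Y18.13
G1 X0.00 Y0.00
; layer 3
G0 Z9.70
G0 X0.00 Y0.00
G1 X25.31 Y0.00
G1 X25.31 Y18.13
G1 X0.00 Y18.13
G1 X0.00 Y0.00
; layer 4
G0 Z12.93
G0 X0.00 Y0.00
G1 X25.31 Y0.00
G1 X25.31 Y18.13
G1 X0.00 Y18.13
G1 X0.00 Y0.00
; layer 5
G0 Z16.16
G0 X0.00 Y0.00
G1 X25.31 Y0.00
G1 X25.31 Y18.13
G1 X0.00 Y18.13
G1 X0.00 Y0.00
M2 ; end

The solid is a rectangular box, roughly 25.3 × 18.1 mm footprint and 16.2 mm tall. Slicing at Δz = 3.23 mm — 5 equal slices spanning the solid's height, so layer i sits at z = i·h/5 — gives 5 non-empty perimeters. Each is a 4-segment closed polygon; G0 lifts to the layer z and rapids to the start vertex, then G1 traces the edges.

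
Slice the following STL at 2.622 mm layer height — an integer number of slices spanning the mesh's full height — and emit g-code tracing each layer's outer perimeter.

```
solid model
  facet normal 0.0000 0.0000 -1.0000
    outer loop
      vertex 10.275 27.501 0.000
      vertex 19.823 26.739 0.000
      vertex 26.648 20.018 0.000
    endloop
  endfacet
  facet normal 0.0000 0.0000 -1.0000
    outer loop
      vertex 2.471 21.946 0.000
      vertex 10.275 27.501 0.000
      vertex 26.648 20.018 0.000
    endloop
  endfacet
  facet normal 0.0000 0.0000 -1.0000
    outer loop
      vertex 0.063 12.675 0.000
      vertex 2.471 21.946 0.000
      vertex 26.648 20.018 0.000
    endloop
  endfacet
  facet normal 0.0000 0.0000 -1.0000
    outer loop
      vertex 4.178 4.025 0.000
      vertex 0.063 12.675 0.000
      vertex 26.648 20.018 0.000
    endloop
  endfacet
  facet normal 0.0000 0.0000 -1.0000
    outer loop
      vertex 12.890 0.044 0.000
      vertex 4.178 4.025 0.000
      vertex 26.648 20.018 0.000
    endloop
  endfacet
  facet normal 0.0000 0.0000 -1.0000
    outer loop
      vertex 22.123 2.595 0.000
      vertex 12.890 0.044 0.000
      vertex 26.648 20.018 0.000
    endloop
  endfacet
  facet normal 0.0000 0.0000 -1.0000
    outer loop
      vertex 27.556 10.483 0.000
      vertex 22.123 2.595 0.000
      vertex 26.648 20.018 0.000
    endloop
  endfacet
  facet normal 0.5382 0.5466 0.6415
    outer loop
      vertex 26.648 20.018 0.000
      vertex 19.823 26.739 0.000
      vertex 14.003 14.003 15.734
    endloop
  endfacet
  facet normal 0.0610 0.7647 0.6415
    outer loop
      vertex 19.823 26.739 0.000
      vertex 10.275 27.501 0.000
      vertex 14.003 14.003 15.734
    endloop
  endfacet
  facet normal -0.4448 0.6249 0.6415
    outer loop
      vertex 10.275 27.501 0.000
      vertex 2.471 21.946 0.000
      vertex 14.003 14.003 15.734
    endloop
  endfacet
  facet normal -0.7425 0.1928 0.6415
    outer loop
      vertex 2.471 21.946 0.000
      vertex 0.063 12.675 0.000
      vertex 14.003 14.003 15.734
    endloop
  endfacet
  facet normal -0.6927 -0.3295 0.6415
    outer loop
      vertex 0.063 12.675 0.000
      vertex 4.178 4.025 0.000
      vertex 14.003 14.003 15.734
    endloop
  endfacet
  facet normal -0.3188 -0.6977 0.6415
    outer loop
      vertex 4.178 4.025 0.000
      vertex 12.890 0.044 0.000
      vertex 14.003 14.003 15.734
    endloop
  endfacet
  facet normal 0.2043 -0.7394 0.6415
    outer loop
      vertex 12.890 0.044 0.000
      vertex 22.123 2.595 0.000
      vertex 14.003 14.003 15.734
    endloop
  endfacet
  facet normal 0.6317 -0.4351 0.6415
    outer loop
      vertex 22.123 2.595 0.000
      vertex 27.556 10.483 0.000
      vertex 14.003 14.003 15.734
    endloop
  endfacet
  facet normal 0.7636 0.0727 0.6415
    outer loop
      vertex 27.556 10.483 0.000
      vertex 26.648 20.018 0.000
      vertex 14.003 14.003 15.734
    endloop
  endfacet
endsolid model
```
; perimeter-only toolpath
G21 ; units = mm
G90 ; absolute positioning
G28 ; home
; layer 1
G0 Z2.622
G0 X24.541 Y19.016
G1 X18.853 Y24.616
G1 X10.896 Y25.251
G1 X4.393 Y20.622
G1 X2.386 Y12.896
G1 X5.816 Y5.688
G1 X13.075 Y2.370
G1 X20.770 Y4.496
G1 X25.297 Y11.070
G1 X24.541 Y19.016
; layer 2
G0 Z5.245
G0 X22.433 Y18.013
G1 X17.883 Y22.494
G1 X11.518 Y23.002
G1 X6.315 Y19.298
G1 X4.710 Y13.118
G1 X7.453 Y7.351
G1 X13.261 Y4.697
G1 X19.416 Y6.398
G1 X23.038 Y11.656
G1 X22.433 Y18.013
; layer 3
G0 Z7.867
G0 X20.325 Y17.011
G1 X16.913 Y20.371
G1 X12.139 Y20.752
G1 X8.237 Y17.974
G1 X7.033 Y13.339
G1 X9.091 Y9.014
G1 X13.447 Y7.024
G1 X18.063 Y8.299
G1 X20.779 Y12.243
G1 X20.325 Y17.011
; layer 4
G0 Z10.489
G0 X18.218 Y16.008
G1 X15.943 Y18.248
G1 X12.760 Y18.502
G1 X10.159 Y16.651
G1 X9.356 Y13.560
G1 X10.728 Y10.677
G1 X13.632 Y9.350
G1 X16.710 Y10.200
G1 X18.521 Y12.830
G1 X18.218 Y16.008
; layer 5
G0 Z13.112
G0 X16.111 Y15.006
G1 X14.973 Y16.126
G1 X13.382 Y16.253
G1 X12.081 Y15.327
G1 X11.680 Y13.782
G1 X12.365 Y12.340
G1 X13.817 Y11.676
G1 X15.356 Y12.102
G1 X16.262 Y13.416
G1 X16.111 Y15.006
M2 ; end

The solid is a regular 9-sided pyramid, base circumscribed radius ≈ 14 mm, apex at z ≈ 15.7 mm. Slicing at Δz = 2.622 mm — 6 equal slices spanning the solid's height, so layer i sits at z = i·h/6 — gives 5 non-empty perimeters. Each is a 9-segment closed polygon; G0 lifts to the layer z and rapids to the start vertex, then G1 traces the edges. The cross-section shrinks linearly with z (the slice at the apex is degenerate and omitted).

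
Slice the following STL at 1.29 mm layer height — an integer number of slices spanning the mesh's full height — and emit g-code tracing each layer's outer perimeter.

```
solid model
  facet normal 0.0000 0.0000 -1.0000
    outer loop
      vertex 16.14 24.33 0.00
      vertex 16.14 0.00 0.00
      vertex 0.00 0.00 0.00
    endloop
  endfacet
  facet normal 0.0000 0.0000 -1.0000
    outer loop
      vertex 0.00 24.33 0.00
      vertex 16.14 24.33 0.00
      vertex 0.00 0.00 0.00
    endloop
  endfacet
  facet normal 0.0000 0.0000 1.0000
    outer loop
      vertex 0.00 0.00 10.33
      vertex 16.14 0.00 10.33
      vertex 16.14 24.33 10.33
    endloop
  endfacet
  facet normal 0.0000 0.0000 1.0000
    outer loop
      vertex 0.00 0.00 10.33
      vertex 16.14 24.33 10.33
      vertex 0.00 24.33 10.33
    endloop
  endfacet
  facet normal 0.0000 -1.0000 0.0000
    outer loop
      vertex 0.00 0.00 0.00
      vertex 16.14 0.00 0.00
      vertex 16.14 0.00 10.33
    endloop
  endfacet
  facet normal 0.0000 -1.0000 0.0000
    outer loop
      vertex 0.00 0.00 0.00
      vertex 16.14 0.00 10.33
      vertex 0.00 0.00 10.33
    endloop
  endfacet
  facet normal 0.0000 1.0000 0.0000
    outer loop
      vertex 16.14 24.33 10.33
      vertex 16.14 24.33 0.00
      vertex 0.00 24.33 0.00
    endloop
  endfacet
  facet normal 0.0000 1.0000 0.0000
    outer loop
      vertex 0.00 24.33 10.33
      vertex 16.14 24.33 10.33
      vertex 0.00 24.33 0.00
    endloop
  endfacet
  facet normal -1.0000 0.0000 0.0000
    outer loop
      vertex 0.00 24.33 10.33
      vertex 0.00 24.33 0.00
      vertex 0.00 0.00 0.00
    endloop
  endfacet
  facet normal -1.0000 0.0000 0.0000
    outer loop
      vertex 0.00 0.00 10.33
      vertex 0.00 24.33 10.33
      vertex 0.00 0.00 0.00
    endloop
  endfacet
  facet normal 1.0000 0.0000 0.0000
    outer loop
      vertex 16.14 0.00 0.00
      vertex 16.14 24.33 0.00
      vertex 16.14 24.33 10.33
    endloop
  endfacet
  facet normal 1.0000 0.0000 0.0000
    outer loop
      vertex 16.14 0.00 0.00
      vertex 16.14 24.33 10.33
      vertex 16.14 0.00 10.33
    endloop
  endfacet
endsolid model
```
; perimeter-only toolpath
G21 ; units = mm
G90 ; absolute positioning
G28 ; home
; layer 1
G0 Z1.29
G0 X0.00 Y0.00
G1 X16.14 Y0.00
G1 X16.14 Y24.33
G1 X0.00 Y24.33
G1 X0.00 Y0.00
; layer 2
G0 Z2.58
G0 X0.00 Y0.00
G1 X16.14 Y0.00
G1 X16.14 Y24.33
G1 X0.00 Y24.33
G1 X0.00 Y0.00
; layer 3
G0 Z3.87
G0 X0.00 Y0.00
G1 X16.14 Y0.00
G1 X16.14 Y24.33
G1 X0.00 Y24.33
G1 X0.00 Y0.00
; layer 4
G0 Z5.17
G0 X0.00 Y0.00
G1 X16.14 Y0.00
G1 X16.14 Y24.33
G1 X0.00 Y24.33
G1 X0.00 Y0.00
; layer 5
G0 Z6.46
G0 X0.00 Y0.00
G1 X16.14 Y0.00
G1 X16.14 Y24.33
G1 X0.00 Y24.33
G1 X0.00 Y0.00
; layer 6
G0 Z7.75
G0 X0.00 Y0.00
G1 X16.14 Y0.00
G1 X16.14 Y24.33
G1 X0.00 Y24.33
G1 X0.00 Y0.00
; layer 7
G0 Z9.04
G0 X0.00 Y0.00
G1 X16.14 Y0.00
G1 X16.14 Y24.33
G1 X0.00 Y24.33
G1 X0.00 Y0.00
; layer 8
G0 Z10.33
G0 X0.00 Y0.00
G1 X16.14 Y0.00
G1 X16.14 Y24.33
G1 X0.00 Y24.33
G1 X0.00 Y0.00
M2 ; end

The solid is a rectangular box, roughly 16.1 × 24.3 mm footprint and 10.3 mm tall. Slicing at Δz = 1.29 mm — 8 equal slices spanning the solid's height, so layer i sits at z = i·h/8 — gives 8 non-empty perimeters. Each is a 4-segment closed polygon; G0 lifts to the layer z and rapids to the start vertex, then G1 traces the edges.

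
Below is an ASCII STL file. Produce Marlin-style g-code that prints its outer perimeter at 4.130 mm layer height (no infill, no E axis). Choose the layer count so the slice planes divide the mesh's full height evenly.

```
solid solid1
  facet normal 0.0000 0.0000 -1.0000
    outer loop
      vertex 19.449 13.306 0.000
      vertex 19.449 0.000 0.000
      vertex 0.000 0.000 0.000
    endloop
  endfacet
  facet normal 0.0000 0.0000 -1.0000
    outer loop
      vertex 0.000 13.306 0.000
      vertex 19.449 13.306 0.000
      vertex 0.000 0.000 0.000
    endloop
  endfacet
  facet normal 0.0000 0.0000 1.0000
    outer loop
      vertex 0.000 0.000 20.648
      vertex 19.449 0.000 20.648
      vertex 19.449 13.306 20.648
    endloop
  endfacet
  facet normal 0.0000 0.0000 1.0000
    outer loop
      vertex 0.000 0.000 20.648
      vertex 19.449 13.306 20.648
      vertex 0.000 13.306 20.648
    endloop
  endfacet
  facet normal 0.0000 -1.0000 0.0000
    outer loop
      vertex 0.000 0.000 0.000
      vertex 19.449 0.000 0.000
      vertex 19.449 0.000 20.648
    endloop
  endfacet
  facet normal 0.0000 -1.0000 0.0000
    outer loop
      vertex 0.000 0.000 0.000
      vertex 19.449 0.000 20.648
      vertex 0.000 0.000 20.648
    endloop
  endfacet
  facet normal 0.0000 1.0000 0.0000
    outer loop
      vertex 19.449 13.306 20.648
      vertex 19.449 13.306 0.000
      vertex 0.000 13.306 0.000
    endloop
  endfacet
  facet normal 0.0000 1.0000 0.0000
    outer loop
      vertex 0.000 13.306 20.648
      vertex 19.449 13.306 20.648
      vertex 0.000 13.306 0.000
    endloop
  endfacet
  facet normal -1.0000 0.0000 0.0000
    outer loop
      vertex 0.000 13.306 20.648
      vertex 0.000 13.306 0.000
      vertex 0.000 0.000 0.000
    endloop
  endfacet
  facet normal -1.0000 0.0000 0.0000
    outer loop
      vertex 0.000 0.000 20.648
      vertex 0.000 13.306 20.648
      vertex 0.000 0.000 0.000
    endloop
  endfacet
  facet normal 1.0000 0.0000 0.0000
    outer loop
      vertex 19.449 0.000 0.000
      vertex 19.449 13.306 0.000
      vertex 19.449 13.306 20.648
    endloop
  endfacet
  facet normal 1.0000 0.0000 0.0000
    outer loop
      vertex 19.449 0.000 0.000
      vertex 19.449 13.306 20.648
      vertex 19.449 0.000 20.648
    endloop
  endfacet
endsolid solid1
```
; perimeter-only toolpath
G21 ; units = mm
G90 ; absolute positioning
G28 ; home
; layer 1
G0 Z4.130
G0 X0.000 Y0.000
G1 X19.449 Y0.000
G1 X19.449 Y13.306
G1 X0.000 Y13.306
G1 X0.000 Y0.000
; layer 2
G0 Z8.259
G0 X0.000 Y0.000
G1 X19.449 Y0.000
G1 X19.449 Y13.306
G1 X0.000 Y13.306
G1 X0.000 Y0.000
; layer 3
G0 Z12.389
G0 X0.000 Y0.000
G1 X19.449 Y0.000
G1 X19.449 Y13.306
G1 X0.000 Y13.306
G1 X0.000 Y0.000
; layer 4
G0 Z16.518
G0 X0.000 Y0.000
G1 X19.449 Y0.000
G1 X19.449 Y13.306
G1 X0.000 Y13.306
G1 X0.000 Y0.000
; layer 5
G0 Z20.648
G0 X0.000 Y0.000
G1 X19.449 Y0.000
G1 X19.449 Y13.306
G1 X0.000 Y13.306
G1 X0.000 Y0.000
M2 ; end

The solid is a rectangular box, roughly 19.4 × 13.3 mm footprint and 20.6 mm tall. Slicing at Δz = 4.130 mm — 5 equal slices spanning the solid's height, so layer i sits at z = i·h/5 — gives 5 non-empty perimeters. Each is a 4-segment closed polygon; G0 lifts to the layer z and rapids to the start vertex, then G1 traces the edges.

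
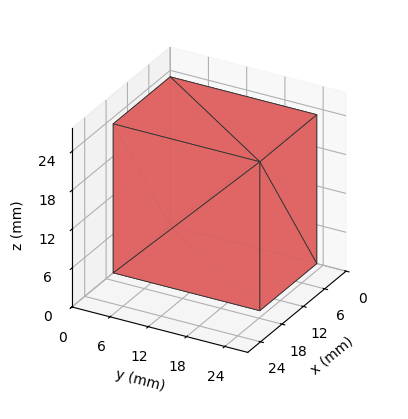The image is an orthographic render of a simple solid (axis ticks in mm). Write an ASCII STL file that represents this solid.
Reading the render: the shape is a rectangular box, roughly 16 × 23 mm footprint and 23 mm tall (dimensions read to the nearest mm from the axis ticks). For the STL, each face is triangulated and given an outward normal.

solid part
  facet normal 0.0000 0.0000 -1.0000
    outer loop
      vertex 16.00 23.00 0.00
      vertex 16.00 0.00 0.00
      vertex 0.00 0.00 0.00
    endloop
  endfacet
  facet normal 0.0000 0.0000 -1.0000
    outer loop
      vertex 0.00 23.00 0.00
      vertex 16.00 23.00 0.00
      vertex 0.00 0.00 0.00
    endloop
  endfacet
  facet normal 0.0000 0.0000 1.0000
    outer loop
      vertex 0.00 0.00 23.00
      vertex 16.00 0.00 23.00
      vertex 16.00 23.00 23.00
    endloop
  endfacet
  facet normal 0.0000 0.0000 1.0000
    outer loop
      vertex 0.00 0.00 23.00
      vertex 16.00 23.00 23.00
      vertex 0.00 23.00 23.00
    endloop
  endfacet
  facet normal 0.0000 -1.0000 0.0000
    outer loop
      vertex 0.00 0.00 0.00
      vertex 16.00 0.00 0.00
      vertex 16.00 0.00 23.00
    endloop
  endfacet
  facet normal 0.0000 -1.0000 0.0000
    outer loop
      vertex 0.00 0.00 0.00
      vertex 16.00 0.00 23.00
      vertex 0.00 0.00 23.00
    endloop
  endfacet
  facet normal 0.0000 1.0000 0.0000
    outer loop
      vertex 16.00 23.00 23.00
      vertex 16.00 23.00 0.00
      vertex 0.00 23.00 0.00
    endloop
  endfacet
  facet normal 0.0000 1.0000 0.0000
    outer loop
      vertex 0.00 23.00 23.00
      vertex 16.00 23.00 23.00
      vertex 0.00 23.00 0.00
    endloop
  endfacet
  facet normal -1.0000 0.0000 0.0000
    outer loop
      vertex 0.00 23.00 23.00
      vertex 0.00 23.00 0.00
      vertex 0.00 0.00 0.00
    endloop
  endfacet
  facet normal -1.0000 0.0000 0.0000
    outer loop
      vertex 0.00 0.00 23.00
      vertex 0.00 23.00 23.00
      vertex 0.00 0.00 0.00
    endloop
  endfacet
  facet normal 1.0000 0.0000 0.0000
    outer loop
      vertex 16.00 0.00 0.00
      vertex 16.00 23.00 0.00
      vertex 16.00 23.00 23.00
    endloop
  endfacet
  facet normal 1.0000 0.0000 0.0000
    outer loop
      vertex 16.00 0.00 0.00
      vertex 16.00 23.00 23.00
      vertex 16.00 0.00 23.00
    endloop
  endfacet
endsolid part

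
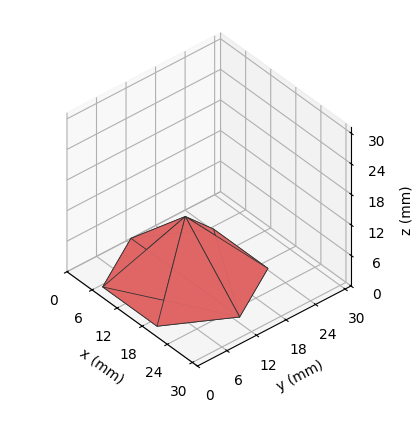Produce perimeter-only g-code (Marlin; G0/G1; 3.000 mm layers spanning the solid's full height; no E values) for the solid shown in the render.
Reading the render: the shape is a regular 6-sided pyramid, base circumscribed radius ≈ 13 mm, apex at z ≈ 12 mm (dimensions read to the nearest mm from the axis ticks). For the g-code, the solid's height is divided into equal slices at the stated Δz and each level perimeter traced with G1 moves after a G0 lift.

; perimeter-only toolpath
G21 ; units = mm
G90 ; absolute positioning
G28 ; home
; layer 1
G0 Z3.000
G0 X22.750 Y13.000
G1 X17.875 Y21.444
G1 X8.125 Y21.444
G1 X3.250 Y13.000
G1 X8.125 Y4.556
G1 X17.875 Y4.556
G1 X22.750 Y13.000
; layer 2
G0 Z6.000
G0 X19.500 Y13.000
G1 X16.250 Y18.629
G1 X9.750 Y18.629
G1 X6.500 Y13.000
G1 X9.750 Y7.371
G1 X16.250 Y7.371
G1 X19.500 Y13.000
; layer 3
G0 Z9.000
G0 X16.250 Y13.000
G1 X14.625 Y15.814
G1 X11.375 Y15.814
G1 X9.750 Y13.000
G1 X11.375 Y10.185
G1 X14.625 Y10.185
G1 X16.250 Y13.000
M2 ; end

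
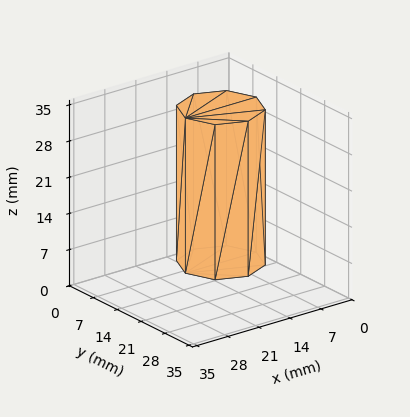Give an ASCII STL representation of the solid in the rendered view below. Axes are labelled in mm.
Reading the render: the shape is a regular 8-sided prism (a cylinder approximated with 8 flat sides), circumscribed radius ≈ 8 mm, height ≈ 30 mm (dimensions read to the nearest mm from the axis ticks). For the STL, each face is triangulated and given an outward normal.

solid part
  facet normal 0.0000 0.0000 -1.0000
    outer loop
      vertex 8.00 16.00 0.00
      vertex 13.66 13.66 0.00
      vertex 16.00 8.00 0.00
    endloop
  endfacet
  facet normal 0.0000 0.0000 -1.0000
    outer loop
      vertex 2.34 13.66 0.00
      vertex 8.00 16.00 0.00
      vertex 16.00 8.00 0.00
    endloop
  endfacet
  facet normal 0.0000 0.0000 -1.0000
    outer loop
      vertex 0.00 8.00 0.00
      vertex 2.34 13.66 0.00
      vertex 16.00 8.00 0.00
    endloop
  endfacet
  facet normal 0.0000 0.0000 -1.0000
    outer loop
      vertex 2.34 2.34 0.00
      vertex 0.00 8.00 0.00
      vertex 16.00 8.00 0.00
    endloop
  endfacet
  facet normal 0.0000 0.0000 -1.0000
    outer loop
      vertex 8.00 0.00 0.00
      vertex 2.34 2.34 0.00
      vertex 16.00 8.00 0.00
    endloop
  endfacet
  facet normal 0.0000 0.0000 -1.0000
    outer loop
      vertex 13.66 2.34 0.00
      vertex 8.00 0.00 0.00
      vertex 16.00 8.00 0.00
    endloop
  endfacet
  facet normal 0.0000 0.0000 1.0000
    outer loop
      vertex 16.00 8.00 30.00
      vertex 13.66 13.66 30.00
      vertex 8.00 16.00 30.00
    endloop
  endfacet
  facet normal 0.0000 0.0000 1.0000
    outer loop
      vertex 16.00 8.00 30.00
      vertex 8.00 16.00 30.00
      vertex 2.34 13.66 30.00
    endloop
  endfacet
  facet normal 0.0000 0.0000 1.0000
    outer loop
      vertex 16.00 8.00 30.00
      vertex 2.34 13.66 30.00
      vertex 0.00 8.00 30.00
    endloop
  endfacet
  facet normal 0.0000 0.0000 1.0000
    outer loop
      vertex 16.00 8.00 30.00
      vertex 0.00 8.00 30.00
      vertex 2.34 2.34 30.00
    endloop
  endfacet
  facet normal 0.0000 0.0000 1.0000
    outer loop
      vertex 16.00 8.00 30.00
      vertex 2.34 2.34 30.00
      vertex 8.00 0.00 30.00
    endloop
  endfacet
  facet normal 0.0000 0.0000 1.0000
    outer loop
      vertex 16.00 8.00 30.00
      vertex 8.00 0.00 30.00
      vertex 13.66 2.34 30.00
    endloop
  endfacet
  facet normal 0.9241 0.3821 0.0000
    outer loop
      vertex 16.00 8.00 0.00
      vertex 13.66 13.66 0.00
      vertex 13.66 13.66 30.00
    endloop
  endfacet
  facet normal 0.9241 0.3821 0.0000
    outer loop
      vertex 16.00 8.00 0.00
      vertex 13.66 13.66 30.00
      vertex 16.00 8.00 30.00
    endloop
  endfacet
  facet normal 0.3821 0.9241 0.0000
    outer loop
      vertex 13.66 13.66 0.00
      vertex 8.00 16.00 0.00
      vertex 8.00 16.00 30.00
    endloop
  endfacet
  facet normal 0.3821 0.9241 0.0000
    outer loop
      vertex 13.66 13.66 0.00
      vertex 8.00 16.00 30.00
      vertex 13.66 13.66 30.00
    endloop
  endfacet
  facet normal -0.3821 0.9241 0.0000
    outer loop
      vertex 8.00 16.00 0.00
      vertex 2.34 13.66 0.00
      vertex 2.34 13.66 30.00
    endloop
  endfacet
  facet normal -0.3821 0.9241 0.0000
    outer loop
      vertex 8.00 16.00 0.00
      vertex 2.34 13.66 30.00
      vertex 8.00 16.00 30.00
    endloop
  endfacet
  facet normal -0.9241 0.3821 0.0000
    outer loop
      vertex 2.34 13.66 0.00
      vertex 0.00 8.00 0.00
      vertex 0.00 8.00 30.00
    endloop
  endfacet
  facet normal -0.9241 0.3821 0.0000
    outer loop
      vertex 2.34 13.66 0.00
      vertex 0.00 8.00 30.00
      vertex 2.34 13.66 30.00
    endloop
  endfacet
  facet normal -0.9241 -0.3821 0.0000
    outer loop
      vertex 0.00 8.00 0.00
      vertex 2.34 2.34 0.00
      vertex 2.34 2.34 30.00
    endloop
  endfacet
  facet normal -0.9241 -0.3821 0.0000
    outer loop
      vertex 0.00 8.00 0.00
      vertex 2.34 2.34 30.00
      vertex 0.00 8.00 30.00
    endloop
  endfacet
  facet normal -0.3821 -0.9241 0.0000
    outer loop
      vertex 2.34 2.34 0.00
      vertex 8.00 0.00 0.00
      vertex 8.00 0.00 30.00
    endloop
  endfacet
  facet normal -0.3821 -0.9241 0.0000
    outer loop
      vertex 2.34 2.34 0.00
      vertex 8.00 0.00 30.00
      vertex 2.34 2.34 30.00
    endloop
  endfacet
  facet normal 0.3821 -0.9241 0.0000
    outer loop
      vertex 8.00 0.00 0.00
      vertex 13.66 2.34 0.00
      vertex 13.66 2.34 30.00
    endloop
  endfacet
  facet normal 0.3821 -0.9241 0.0000
    outer loop
      vertex 8.00 0.00 0.00
      vertex 13.66 2.34 30.00
      vertex 8.00 0.00 30.00
    endloop
  endfacet
  facet normal 0.9241 -0.3821 0.0000
    outer loop
      vertex 13.66 2.34 0.00
      vertex 16.00 8.00 0.00
      vertex 16.00 8.00 30.00
    endloop
  endfacet
  facet normal 0.9241 -0.3821 0.0000
    outer loop
      vertex 13.66 2.34 0.00
      vertex 16.00 8.00 30.00
      vertex 13.66 2.34 30.00
    endloop
  endfacet
endsolid part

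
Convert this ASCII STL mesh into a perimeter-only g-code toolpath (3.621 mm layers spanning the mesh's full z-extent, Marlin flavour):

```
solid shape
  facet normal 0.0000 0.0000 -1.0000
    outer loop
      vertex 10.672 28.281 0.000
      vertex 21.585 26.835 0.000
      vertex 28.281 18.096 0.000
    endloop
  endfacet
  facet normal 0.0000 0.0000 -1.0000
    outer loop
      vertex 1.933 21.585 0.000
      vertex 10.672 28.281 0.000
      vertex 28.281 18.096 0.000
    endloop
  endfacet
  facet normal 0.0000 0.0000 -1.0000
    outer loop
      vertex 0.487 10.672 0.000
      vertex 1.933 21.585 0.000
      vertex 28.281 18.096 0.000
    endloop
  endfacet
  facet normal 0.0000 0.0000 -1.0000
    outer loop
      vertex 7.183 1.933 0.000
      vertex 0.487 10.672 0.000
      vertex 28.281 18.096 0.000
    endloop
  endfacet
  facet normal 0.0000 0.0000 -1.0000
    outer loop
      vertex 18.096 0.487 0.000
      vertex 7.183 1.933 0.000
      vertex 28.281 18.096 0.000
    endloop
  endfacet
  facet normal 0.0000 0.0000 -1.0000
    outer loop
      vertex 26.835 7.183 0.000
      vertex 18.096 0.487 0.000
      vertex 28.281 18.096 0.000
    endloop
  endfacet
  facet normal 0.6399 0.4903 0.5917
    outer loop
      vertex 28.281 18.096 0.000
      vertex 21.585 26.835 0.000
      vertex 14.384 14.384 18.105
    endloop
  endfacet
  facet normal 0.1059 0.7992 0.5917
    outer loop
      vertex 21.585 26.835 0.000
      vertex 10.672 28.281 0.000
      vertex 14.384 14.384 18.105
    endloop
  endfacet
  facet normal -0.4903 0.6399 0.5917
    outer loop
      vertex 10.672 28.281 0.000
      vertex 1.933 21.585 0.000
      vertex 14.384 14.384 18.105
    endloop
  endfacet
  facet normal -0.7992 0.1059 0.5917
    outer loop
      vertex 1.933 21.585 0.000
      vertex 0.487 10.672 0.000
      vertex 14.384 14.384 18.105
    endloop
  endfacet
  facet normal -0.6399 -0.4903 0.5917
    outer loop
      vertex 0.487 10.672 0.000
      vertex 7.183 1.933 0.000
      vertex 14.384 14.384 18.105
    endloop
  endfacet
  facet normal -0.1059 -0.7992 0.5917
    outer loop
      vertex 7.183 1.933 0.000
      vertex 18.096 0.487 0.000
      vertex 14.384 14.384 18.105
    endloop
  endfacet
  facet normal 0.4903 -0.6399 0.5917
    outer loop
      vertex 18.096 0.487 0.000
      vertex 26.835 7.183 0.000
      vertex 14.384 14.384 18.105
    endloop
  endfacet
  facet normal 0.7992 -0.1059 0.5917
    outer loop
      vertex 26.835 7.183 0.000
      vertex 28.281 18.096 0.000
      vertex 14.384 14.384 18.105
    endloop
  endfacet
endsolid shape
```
; perimeter-only toolpath
G21 ; units = mm
G90 ; absolute positioning
G28 ; home
; layer 1
G0 Z3.621
G0 X25.502 Y17.354
G1 X20.145 Y24.345
G1 X11.414 Y25.502
G1 X4.423 Y20.145
G1 X3.266 Y11.414
G1 X8.623 Y4.423
G1 X17.354 Y3.266
G1 X24.345 Y8.623
G1 X25.502 Y17.354
; layer 2
G0 Z7.242
G0 X22.722 Y16.611
G1 X18.705 Y21.855
G1 X12.157 Y22.722
G1 X6.913 Y18.705
G1 X6.046 Y12.157
G1 X10.063 Y6.913
G1 X16.611 Y6.046
G1 X21.855 Y10.063
G1 X22.722 Y16.611
; layer 3
G0 Z10.863
G0 X19.943 Y15.869
G1 X17.264 Y19.364
G1 X12.899 Y19.943
G1 X9.404 Y17.264
G1 X8.825 Y12.899
G1 X11.504 Y9.404
G1 X15.869 Y8.825
G1 X19.364 Y11.504
G1 X19.943 Y15.869
; layer 4
G0 Z14.484
G0 X17.163 Y15.126
G1 X15.824 Y16.874
G1 X13.642 Y17.163
G1 X11.894 Y15.824
G1 X11.605 Y13.642
G1 X12.944 Y11.894
G1 X15.126 Y11.605
G1 X16.874 Y12.944
G1 X17.163 Y15.126
M2 ; end

The solid is a regular 8-sided pyramid, base circumscribed radius ≈ 14.4 mm, apex at z ≈ 18.1 mm. Slicing at Δz = 3.621 mm — 5 equal slices spanning the solid's height, so layer i sits at z = i·h/5 — gives 4 non-empty perimeters. Each is a 8-segment closed polygon; G0 lifts to the layer z and rapids to the start vertex, then G1 traces the edges. The cross-section shrinks linearly with z (the slice at the apex is degenerate and omitted).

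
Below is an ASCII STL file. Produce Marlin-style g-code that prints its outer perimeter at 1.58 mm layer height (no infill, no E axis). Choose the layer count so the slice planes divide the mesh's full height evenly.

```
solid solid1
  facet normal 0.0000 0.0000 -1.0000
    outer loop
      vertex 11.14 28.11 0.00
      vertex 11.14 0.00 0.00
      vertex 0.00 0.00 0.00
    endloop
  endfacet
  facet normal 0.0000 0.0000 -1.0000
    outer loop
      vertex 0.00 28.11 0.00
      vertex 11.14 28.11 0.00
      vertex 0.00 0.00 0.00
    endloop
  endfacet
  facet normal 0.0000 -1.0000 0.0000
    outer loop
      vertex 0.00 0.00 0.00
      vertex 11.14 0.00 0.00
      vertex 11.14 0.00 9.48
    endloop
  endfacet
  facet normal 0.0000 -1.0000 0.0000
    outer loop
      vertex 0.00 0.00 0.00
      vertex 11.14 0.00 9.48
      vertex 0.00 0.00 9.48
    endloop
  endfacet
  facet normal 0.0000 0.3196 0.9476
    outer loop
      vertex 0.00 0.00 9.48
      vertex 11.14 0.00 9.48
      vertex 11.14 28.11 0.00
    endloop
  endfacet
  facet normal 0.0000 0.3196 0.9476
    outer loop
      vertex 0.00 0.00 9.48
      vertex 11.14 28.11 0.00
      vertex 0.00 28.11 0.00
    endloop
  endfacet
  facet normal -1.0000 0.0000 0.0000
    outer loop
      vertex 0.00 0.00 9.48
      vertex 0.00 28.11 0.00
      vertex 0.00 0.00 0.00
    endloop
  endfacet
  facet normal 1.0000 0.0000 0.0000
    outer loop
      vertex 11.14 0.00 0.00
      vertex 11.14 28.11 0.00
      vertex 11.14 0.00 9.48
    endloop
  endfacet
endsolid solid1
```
; perimeter-only toolpath
G21 ; units = mm
G90 ; absolute positioning
G28 ; home
; layer 1
G0 Z1.58
G0 X0.00 Y0.00
G1 X11.14 Y0.00
G1 X11.14 Y23.43
G1 X0.00 Y23.43
G1 X0.00 Y0.00
; layer 2
G0 Z3.16
G0 X0.00 Y0.00
G1 X11.14 Y0.00
G1 X11.14 Y18.74
G1 X0.00 Y18.74
G1 X0.00 Y0.00
; layer 3
G0 Z4.74
G0 X0.00 Y0.00
G1 X11.14 Y0.00
G1 X11.14 Y14.05
G1 X0.00 Y14.05
G1 X0.00 Y0.00
; layer 4
G0 Z6.32
G0 X0.00 Y0.00
G1 X11.14 Y0.00
G1 X11.14 Y9.37
G1 X0.00 Y9.37
G1 X0.00 Y0.00
; layer 5
G0 Z7.90
G0 X0.00 Y0.00
G1 X11.14 Y0.00
G1 X11.14 Y4.68
G1 X0.00 Y4.68
G1 X0.00 Y0.00
M2 ; end

The solid is a wedge (ramp): 11.1 × 28.1 mm base, rising to 9.48 mm along the y=0 edge and sloping linearly to z=0 at y=28.1. Slicing at Δz = 1.58 mm — 6 equal slices spanning the solid's height, so layer i sits at z = i·h/6 — gives 5 non-empty perimeters. Each is a 4-segment closed polygon; G0 lifts to the layer z and rapids to the start vertex, then G1 traces the edges. The cross-section shrinks linearly with z (the slice at the apex is degenerate and omitted).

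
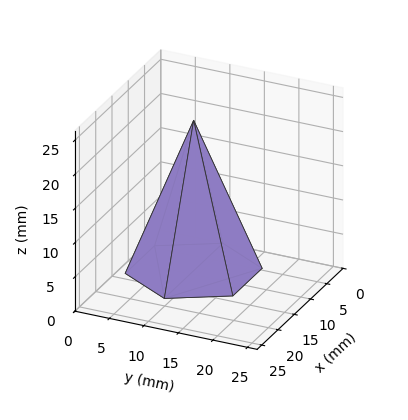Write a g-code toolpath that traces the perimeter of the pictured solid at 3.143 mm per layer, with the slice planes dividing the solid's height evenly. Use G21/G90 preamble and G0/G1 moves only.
Reading the render: the shape is a regular 6-sided pyramid, base circumscribed radius ≈ 9 mm, apex at z ≈ 22 mm (dimensions read to the nearest mm from the axis ticks). For the g-code, the solid's height is divided into equal slices at the stated Δz and each level perimeter traced with G1 moves after a G0 lift.

; perimeter-only toolpath
G21 ; units = mm
G90 ; absolute positioning
G28 ; home
; layer 1
G0 Z3.143
G0 X16.714 Y9.000
G1 X12.857 Y15.681
G1 X5.143 Y15.681
G1 X1.286 Y9.000
G1 X5.143 Y2.319
G1 X12.857 Y2.319
G1 X16.714 Y9.000
; layer 2
G0 Z6.286
G0 X15.429 Y9.000
G1 X12.214 Y14.567
G1 X5.786 Y14.567
G1 X2.571 Y9.000
G1 X5.786 Y3.433
G1 X12.214 Y3.433
G1 X15.429 Y9.000
; layer 3
G0 Z9.429
G0 X14.143 Y9.000
G1 X11.571 Y13.454
G1 X6.429 Y13.454
G1 X3.857 Y9.000
G1 X6.429 Y4.546
G1 X11.571 Y4.546
G1 X14.143 Y9.000
; layer 4
G0 Z12.571
G0 X12.857 Y9.000
G1 X10.929 Y12.340
G1 X7.071 Y12.340
G1 X5.143 Y9.000
G1 X7.071 Y5.660
G1 X10.929 Y5.660
G1 X12.857 Y9.000
; layer 5
G0 Z15.714
G0 X11.571 Y9.000
G1 X10.286 Y11.227
G1 X7.714 Y11.227
G1 X6.429 Y9.000
G1 X7.714 Y6.773
G1 X10.286 Y6.773
G1 X11.571 Y9.000
; layer 6
G0 Z18.857
G0 X10.286 Y9.000
G1 X9.643 Y10.113
G1 X8.357 Y10.113
G1 X7.714 Y9.000
G1 X8.357 Y7.887
G1 X9.643 Y7.887
G1 X10.286 Y9.000
M2 ; end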